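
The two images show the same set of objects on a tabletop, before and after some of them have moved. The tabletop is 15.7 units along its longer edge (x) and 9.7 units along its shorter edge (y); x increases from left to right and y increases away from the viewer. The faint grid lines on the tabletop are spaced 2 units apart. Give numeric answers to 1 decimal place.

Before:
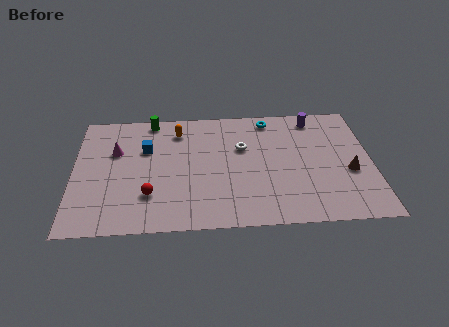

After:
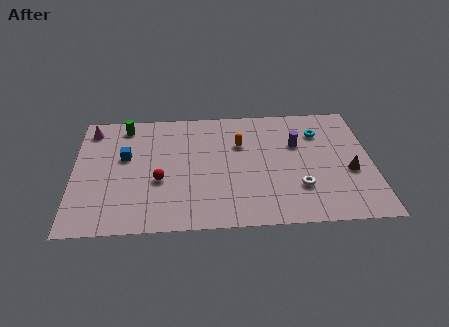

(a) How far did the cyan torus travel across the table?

2.9

The cyan torus moved from about (10.4, 8.5) to (13.0, 7.2), a distance of √(2.6² + 1.3²) ≈ 2.9.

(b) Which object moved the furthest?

the white torus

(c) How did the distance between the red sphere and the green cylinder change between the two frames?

-1.2

Before: roughly 6.1 units apart; after: 4.9. That's 1.2 units closer together.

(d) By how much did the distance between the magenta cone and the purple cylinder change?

+0.3

They were about 10.8 units apart before and 11.1 after — 0.3 units further apart.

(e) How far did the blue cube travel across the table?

1.3

The blue cube was near (3.8, 6.4) before and (2.7, 5.8) after, so it travelled √(1.1² + 0.6²) ≈ 1.3 units.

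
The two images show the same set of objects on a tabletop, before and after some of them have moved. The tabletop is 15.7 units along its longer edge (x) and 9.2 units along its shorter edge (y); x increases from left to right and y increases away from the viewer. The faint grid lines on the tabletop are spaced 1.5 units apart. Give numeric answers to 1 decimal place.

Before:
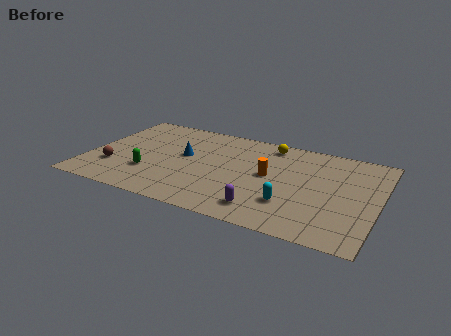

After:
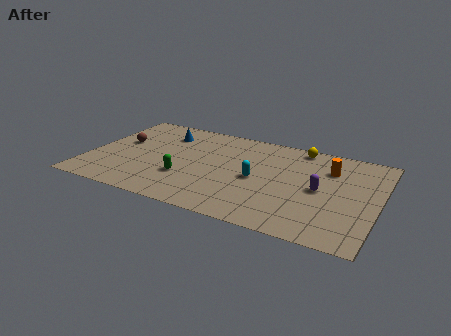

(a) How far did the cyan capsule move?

2.6

The cyan capsule moved from about (11.2, 2.6) to (9.2, 4.3), a distance of √(2.0² + 1.7²) ≈ 2.6.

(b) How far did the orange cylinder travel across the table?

3.6

The orange cylinder was near (9.8, 4.9) before and (12.9, 6.7) after, so it travelled √(3.1² + 1.8²) ≈ 3.6 units.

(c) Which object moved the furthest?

the purple capsule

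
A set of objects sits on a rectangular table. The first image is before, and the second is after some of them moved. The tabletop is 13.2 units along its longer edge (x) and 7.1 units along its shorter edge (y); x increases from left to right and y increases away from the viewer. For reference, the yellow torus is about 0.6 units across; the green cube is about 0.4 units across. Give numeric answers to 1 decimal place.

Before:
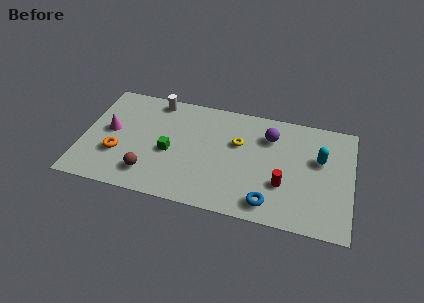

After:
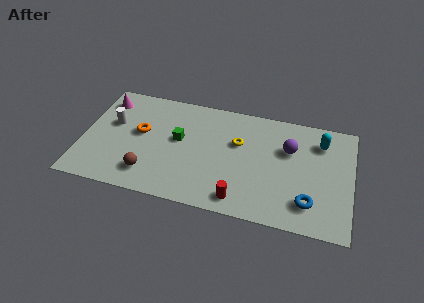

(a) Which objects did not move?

the yellow torus and the brown sphere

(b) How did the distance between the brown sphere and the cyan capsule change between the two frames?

+0.4

They were about 8.7 units apart before and 9.1 after — 0.4 units further apart.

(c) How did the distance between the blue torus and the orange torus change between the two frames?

+1.1

The distance was about 7.6 in the first image and 8.7 in the second, so they moved 1.1 units further apart.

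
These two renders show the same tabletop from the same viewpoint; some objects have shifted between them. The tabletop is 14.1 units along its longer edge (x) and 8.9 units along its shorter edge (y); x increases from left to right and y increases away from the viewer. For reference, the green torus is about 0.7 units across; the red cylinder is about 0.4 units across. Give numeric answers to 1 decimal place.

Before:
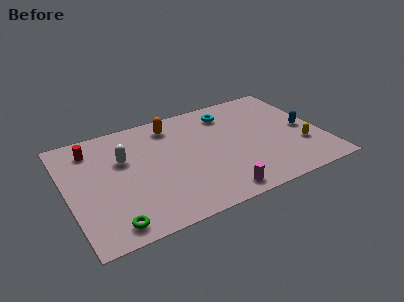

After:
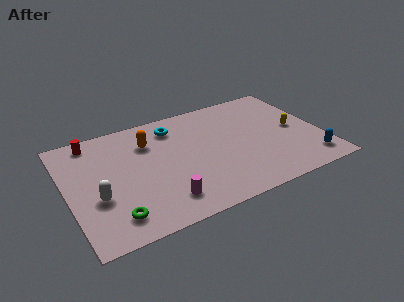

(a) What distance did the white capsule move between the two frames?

2.9

The white capsule moved from about (3.2, 5.7) to (1.5, 3.3), a distance of √(1.7² + 2.4²) ≈ 2.9.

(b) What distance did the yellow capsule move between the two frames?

1.6

The yellow capsule was near (12.8, 2.8) before and (12.7, 4.4) after, so it travelled √(0.1² + 1.6²) ≈ 1.6 units.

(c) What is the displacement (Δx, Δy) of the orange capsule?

(-1.4, -0.9)

From the two frames, the orange capsule sits at roughly (6.1, 7.4) before and (4.7, 6.5) after.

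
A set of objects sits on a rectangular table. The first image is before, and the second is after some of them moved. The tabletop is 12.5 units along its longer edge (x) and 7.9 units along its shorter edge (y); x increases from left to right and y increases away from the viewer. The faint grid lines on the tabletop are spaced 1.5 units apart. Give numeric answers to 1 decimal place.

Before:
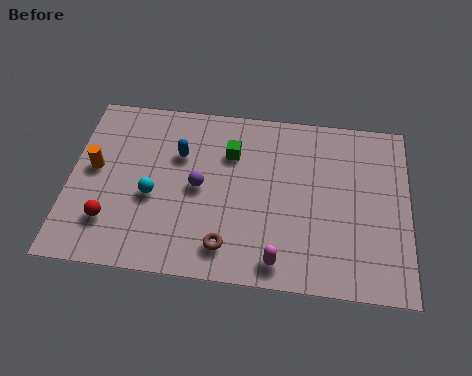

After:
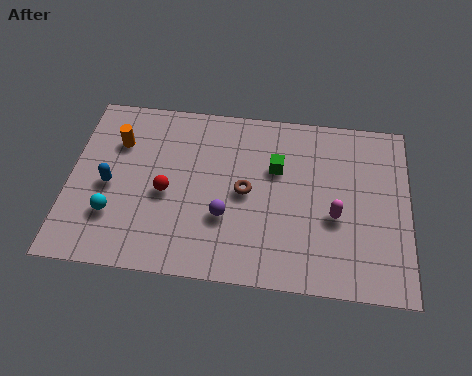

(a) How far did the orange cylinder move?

1.5

The orange cylinder moved from about (0.9, 4.3) to (1.7, 5.6), a distance of √(0.8² + 1.3²) ≈ 1.5.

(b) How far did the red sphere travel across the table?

2.5

The red sphere was near (1.6, 2.0) before and (3.6, 3.5) after, so it travelled √(2.0² + 1.5²) ≈ 2.5 units.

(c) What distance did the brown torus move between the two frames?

2.6

The brown torus moved from about (5.9, 1.4) to (6.5, 3.9), a distance of √(0.6² + 2.5²) ≈ 2.6.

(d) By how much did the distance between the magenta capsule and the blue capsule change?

+2.6

Before: roughly 5.7 units apart; after: 8.3. That's 2.6 units further apart.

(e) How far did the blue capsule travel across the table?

3.0

The blue capsule moved from about (4.0, 5.3) to (1.5, 3.6), a distance of √(2.5² + 1.7²) ≈ 3.0.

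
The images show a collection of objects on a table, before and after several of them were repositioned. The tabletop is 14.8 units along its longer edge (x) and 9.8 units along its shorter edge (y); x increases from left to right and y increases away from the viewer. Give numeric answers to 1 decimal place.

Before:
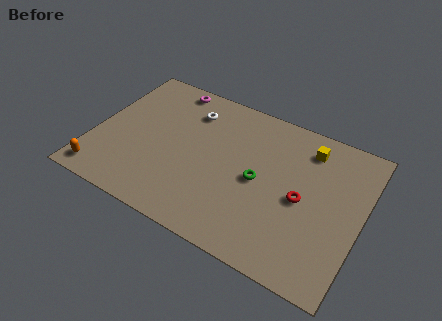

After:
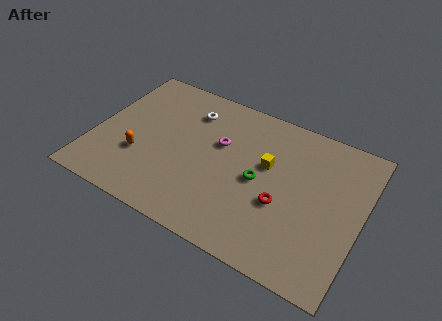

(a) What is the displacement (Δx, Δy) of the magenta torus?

(3.3, -2.7)

The magenta torus was at about (3.5, 8.8) and moved to about (6.8, 6.1).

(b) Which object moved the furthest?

the magenta torus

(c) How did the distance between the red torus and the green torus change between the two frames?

-0.7

They were about 2.4 units apart before and 1.7 after — 0.7 units closer together.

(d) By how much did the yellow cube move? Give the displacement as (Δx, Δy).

(-2.0, -2.1)

The yellow cube was at about (11.5, 8.0) and moved to about (9.5, 5.9).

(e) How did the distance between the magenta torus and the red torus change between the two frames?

-4.7

They were about 9.1 units apart before and 4.4 after — 4.7 units closer together.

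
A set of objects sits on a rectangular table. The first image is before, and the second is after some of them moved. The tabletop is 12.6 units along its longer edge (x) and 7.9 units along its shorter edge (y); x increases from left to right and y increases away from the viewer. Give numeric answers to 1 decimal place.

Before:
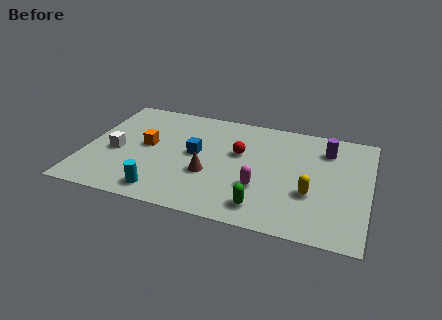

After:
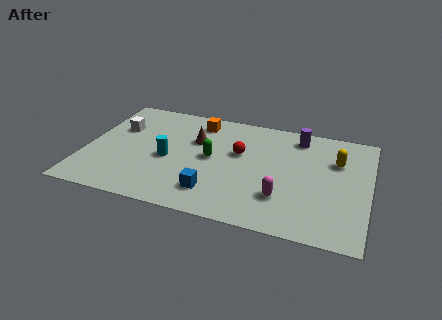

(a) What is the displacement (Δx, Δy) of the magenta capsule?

(1.0, -0.4)

The magenta capsule started near (7.9, 2.6) and ended near (8.9, 2.2).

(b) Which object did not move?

the red sphere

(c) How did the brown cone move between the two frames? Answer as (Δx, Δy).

(-0.8, 2.3)

The brown cone was at about (5.6, 2.9) and moved to about (4.8, 5.2).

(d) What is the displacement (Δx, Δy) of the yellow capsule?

(1.0, 2.6)

The yellow capsule was at about (10.1, 2.8) and moved to about (11.1, 5.4).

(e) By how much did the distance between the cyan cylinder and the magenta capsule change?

+0.9

They were about 4.5 units apart before and 5.4 after — 0.9 units further apart.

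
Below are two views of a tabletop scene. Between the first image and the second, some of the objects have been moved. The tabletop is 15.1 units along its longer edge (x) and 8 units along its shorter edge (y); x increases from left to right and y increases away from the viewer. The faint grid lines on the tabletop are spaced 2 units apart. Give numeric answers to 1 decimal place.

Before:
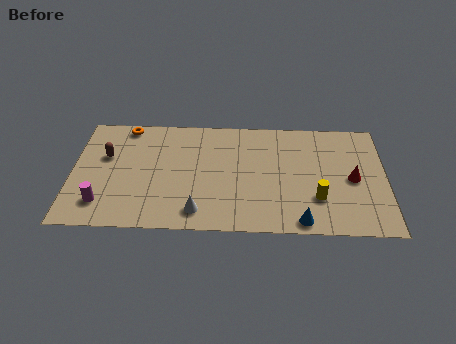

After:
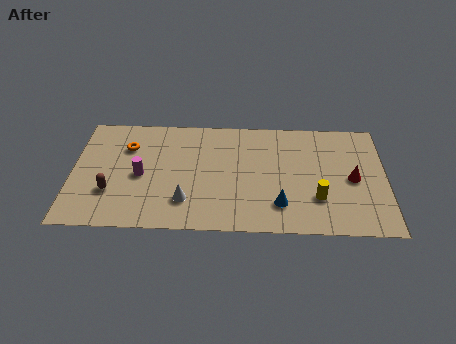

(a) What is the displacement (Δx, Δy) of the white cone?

(-0.6, 0.7)

The white cone was at about (6.1, 1.3) and moved to about (5.5, 2.0).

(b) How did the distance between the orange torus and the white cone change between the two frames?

-2.2

The distance was about 6.9 in the first image and 4.7 in the second, so they moved 2.2 units closer together.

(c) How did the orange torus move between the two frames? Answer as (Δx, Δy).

(0.1, -1.5)

From the two frames, the orange torus sits at roughly (2.5, 7.2) before and (2.6, 5.7) after.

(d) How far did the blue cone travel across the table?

1.5

From (11.0, 0.8) to (10.0, 1.9), the blue cone covered √(1.0² + 1.1²) ≈ 1.5 units.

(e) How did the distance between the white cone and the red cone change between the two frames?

+0.4

Before: roughly 7.8 units apart; after: 8.2. That's 0.4 units further apart.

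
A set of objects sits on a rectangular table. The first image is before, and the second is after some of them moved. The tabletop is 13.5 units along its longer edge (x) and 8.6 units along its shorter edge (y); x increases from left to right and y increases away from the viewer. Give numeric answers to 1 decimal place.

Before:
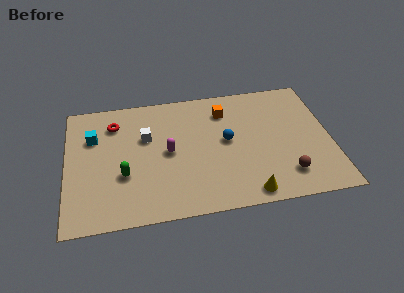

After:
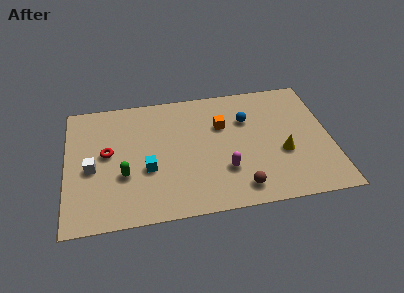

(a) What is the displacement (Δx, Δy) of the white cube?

(-2.8, -1.7)

From the two frames, the white cube sits at roughly (4.1, 5.5) before and (1.3, 3.8) after.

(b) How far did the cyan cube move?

3.7

The cyan cube was near (1.4, 5.9) before and (4.1, 3.3) after, so it travelled √(2.7² + 2.6²) ≈ 3.7 units.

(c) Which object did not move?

the green capsule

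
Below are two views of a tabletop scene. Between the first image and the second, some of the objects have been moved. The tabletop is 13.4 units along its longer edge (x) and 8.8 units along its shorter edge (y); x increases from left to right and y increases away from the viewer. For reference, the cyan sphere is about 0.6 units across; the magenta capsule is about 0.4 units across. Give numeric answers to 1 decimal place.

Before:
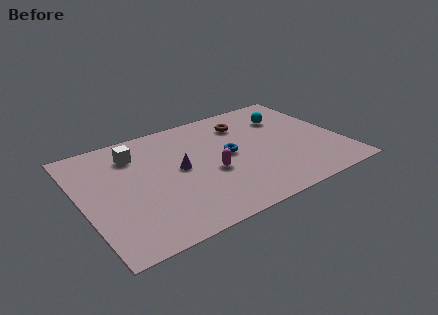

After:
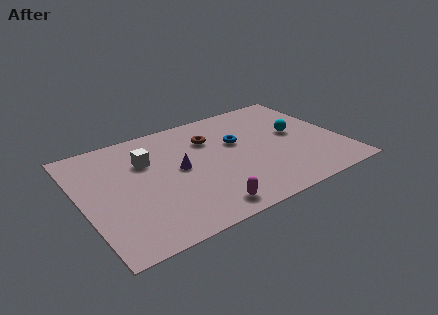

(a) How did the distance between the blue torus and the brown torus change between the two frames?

-0.9

Before: roughly 2.5 units apart; after: 1.6. That's 0.9 units closer together.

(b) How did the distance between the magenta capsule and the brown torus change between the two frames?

+1.4

Before: roughly 3.9 units apart; after: 5.3. That's 1.4 units further apart.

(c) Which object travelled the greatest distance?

the magenta capsule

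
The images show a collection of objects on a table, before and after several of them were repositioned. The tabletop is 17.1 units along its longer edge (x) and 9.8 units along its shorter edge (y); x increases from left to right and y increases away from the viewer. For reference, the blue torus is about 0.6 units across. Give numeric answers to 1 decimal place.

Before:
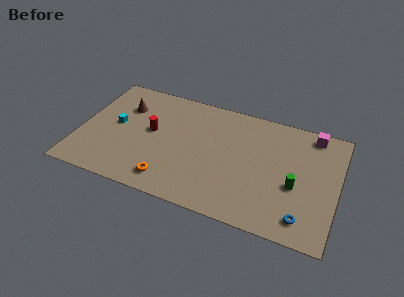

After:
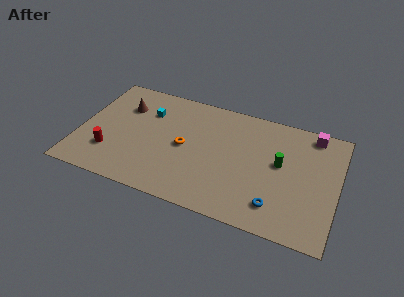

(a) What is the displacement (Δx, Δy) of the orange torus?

(0.7, 3.2)

The orange torus started near (6.3, 1.6) and ended near (7.0, 4.8).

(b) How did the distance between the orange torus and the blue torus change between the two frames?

-1.9

They were about 8.8 units apart before and 6.9 after — 1.9 units closer together.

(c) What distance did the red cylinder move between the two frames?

3.7

The red cylinder moved from about (4.7, 5.4) to (2.2, 2.7), a distance of √(2.5² + 2.7²) ≈ 3.7.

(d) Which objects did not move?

the magenta cube and the brown cone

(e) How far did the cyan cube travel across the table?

2.7

From (2.3, 5.2) to (4.3, 7.0), the cyan cube covered √(2.0² + 1.8²) ≈ 2.7 units.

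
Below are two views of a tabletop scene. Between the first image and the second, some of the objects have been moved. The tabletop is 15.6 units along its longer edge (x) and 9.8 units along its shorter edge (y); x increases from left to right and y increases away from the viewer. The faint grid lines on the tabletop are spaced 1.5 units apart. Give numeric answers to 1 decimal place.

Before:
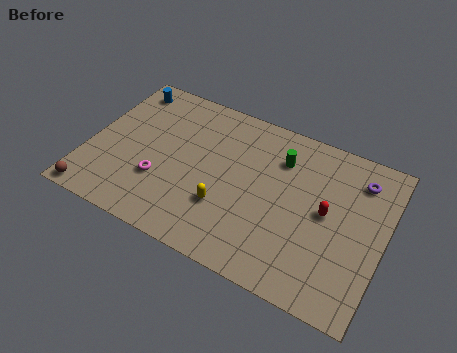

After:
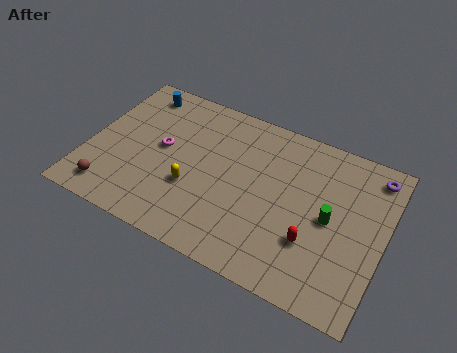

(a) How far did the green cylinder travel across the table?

3.8

The green cylinder moved from about (9.9, 7.3) to (12.8, 4.8), a distance of √(2.9² + 2.5²) ≈ 3.8.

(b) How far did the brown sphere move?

1.1

From (0.8, 0.8) to (1.6, 1.5), the brown sphere covered √(0.8² + 0.7²) ≈ 1.1 units.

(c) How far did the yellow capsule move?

1.8

The yellow capsule moved from about (7.5, 3.1) to (5.7, 3.5), a distance of √(1.8² + 0.4²) ≈ 1.8.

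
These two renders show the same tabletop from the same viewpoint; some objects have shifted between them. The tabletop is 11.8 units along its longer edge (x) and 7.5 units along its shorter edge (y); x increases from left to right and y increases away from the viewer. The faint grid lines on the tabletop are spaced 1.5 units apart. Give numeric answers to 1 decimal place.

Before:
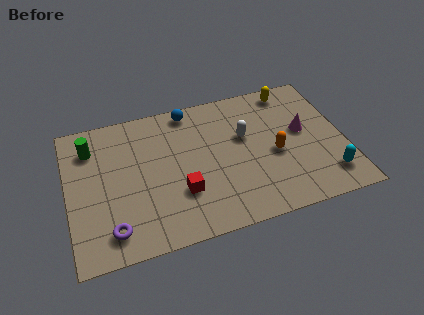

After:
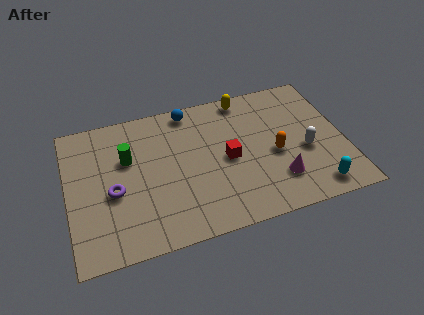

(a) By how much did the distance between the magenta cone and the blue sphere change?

+0.6

The distance was about 5.3 in the first image and 5.9 in the second, so they moved 0.6 units further apart.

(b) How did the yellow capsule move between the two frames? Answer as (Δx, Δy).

(-2.0, 0.1)

The yellow capsule was at about (9.8, 6.6) and moved to about (7.8, 6.7).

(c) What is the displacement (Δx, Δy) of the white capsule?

(2.5, -1.5)

The white capsule was at about (7.6, 4.6) and moved to about (10.1, 3.1).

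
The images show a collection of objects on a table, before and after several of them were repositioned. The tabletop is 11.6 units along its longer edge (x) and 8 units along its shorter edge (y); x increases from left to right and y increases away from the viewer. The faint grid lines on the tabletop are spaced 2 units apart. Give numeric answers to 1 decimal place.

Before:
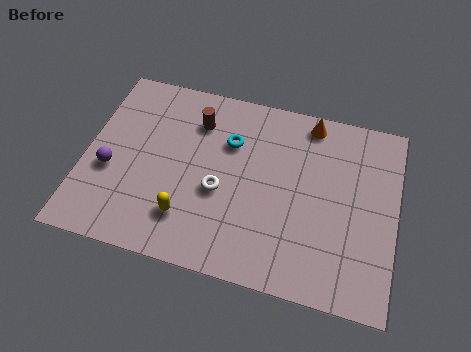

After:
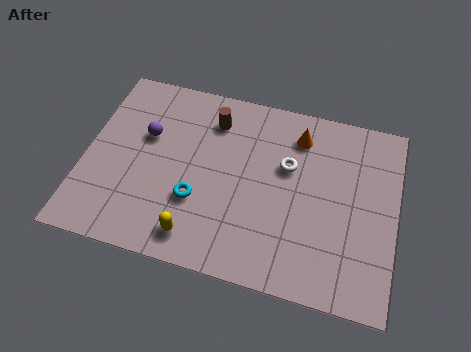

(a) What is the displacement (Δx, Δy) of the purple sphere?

(1.2, 1.8)

From the two frames, the purple sphere sits at roughly (1.0, 3.2) before and (2.2, 5.0) after.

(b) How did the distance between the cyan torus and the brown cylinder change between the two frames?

+2.2

They were about 1.4 units apart before and 3.6 after — 2.2 units further apart.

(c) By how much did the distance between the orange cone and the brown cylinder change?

-1.1

The distance was about 4.3 in the first image and 3.2 in the second, so they moved 1.1 units closer together.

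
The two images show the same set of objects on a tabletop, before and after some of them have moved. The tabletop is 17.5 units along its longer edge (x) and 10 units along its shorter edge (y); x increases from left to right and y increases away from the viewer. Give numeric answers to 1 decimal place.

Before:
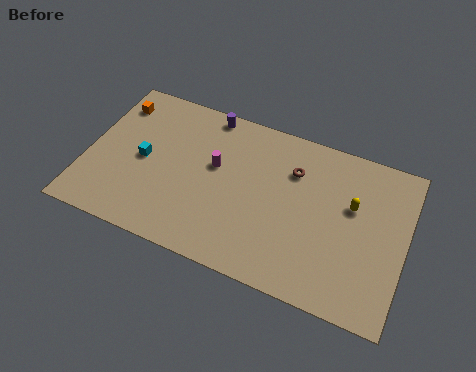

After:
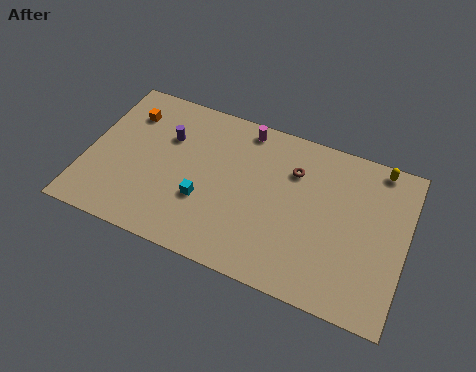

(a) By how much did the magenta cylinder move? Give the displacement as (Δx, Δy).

(1.3, 3.0)

From the two frames, the magenta cylinder sits at roughly (7.0, 5.9) before and (8.3, 8.9) after.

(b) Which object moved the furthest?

the cyan cube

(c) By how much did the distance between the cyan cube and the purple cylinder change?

-1.1

They were about 5.2 units apart before and 4.1 after — 1.1 units closer together.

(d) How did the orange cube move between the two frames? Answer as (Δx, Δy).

(0.8, -0.4)

The orange cube was at about (1.1, 8.0) and moved to about (1.9, 7.6).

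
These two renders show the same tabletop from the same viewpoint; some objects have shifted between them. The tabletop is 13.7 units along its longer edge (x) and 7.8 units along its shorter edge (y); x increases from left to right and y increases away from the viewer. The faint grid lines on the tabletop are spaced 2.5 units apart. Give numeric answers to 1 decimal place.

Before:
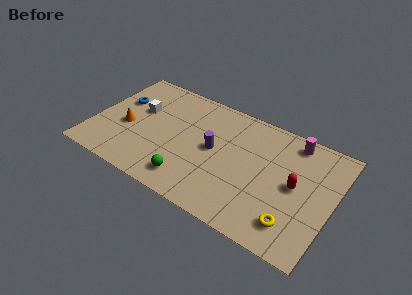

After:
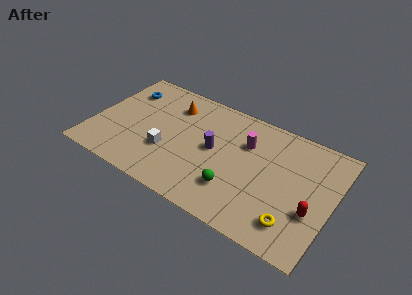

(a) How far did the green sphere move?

2.6

The green sphere moved from about (5.9, 1.4) to (8.4, 2.1), a distance of √(2.5² + 0.7²) ≈ 2.6.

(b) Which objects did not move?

the purple cylinder and the yellow torus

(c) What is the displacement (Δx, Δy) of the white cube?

(2.0, -2.1)

The white cube started near (2.4, 4.8) and ended near (4.4, 2.7).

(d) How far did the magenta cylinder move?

2.9

The magenta cylinder moved from about (11.1, 6.8) to (8.6, 5.4), a distance of √(2.5² + 1.4²) ≈ 2.9.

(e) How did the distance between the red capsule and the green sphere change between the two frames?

-1.9

They were about 6.3 units apart before and 4.4 after — 1.9 units closer together.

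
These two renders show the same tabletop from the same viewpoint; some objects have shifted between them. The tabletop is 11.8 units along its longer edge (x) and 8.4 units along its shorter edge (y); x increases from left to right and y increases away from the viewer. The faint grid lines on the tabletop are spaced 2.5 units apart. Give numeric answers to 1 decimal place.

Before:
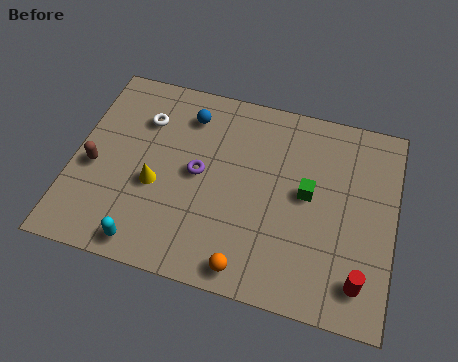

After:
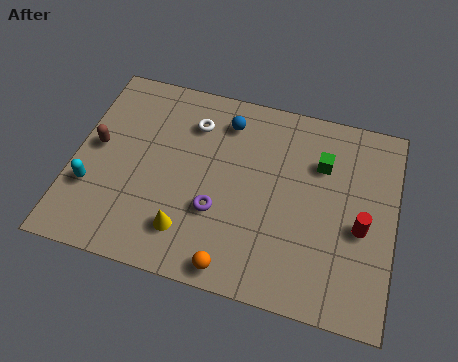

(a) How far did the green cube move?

1.5

The green cube moved from about (8.6, 4.5) to (9.0, 5.9), a distance of √(0.4² + 1.4²) ≈ 1.5.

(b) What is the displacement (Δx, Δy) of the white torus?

(1.8, 0.3)

The white torus was at about (2.4, 6.1) and moved to about (4.2, 6.4).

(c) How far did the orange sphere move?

0.5

From (6.7, 0.9) to (6.2, 0.8), the orange sphere covered √(0.5² + 0.1²) ≈ 0.5 units.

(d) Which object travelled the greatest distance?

the cyan capsule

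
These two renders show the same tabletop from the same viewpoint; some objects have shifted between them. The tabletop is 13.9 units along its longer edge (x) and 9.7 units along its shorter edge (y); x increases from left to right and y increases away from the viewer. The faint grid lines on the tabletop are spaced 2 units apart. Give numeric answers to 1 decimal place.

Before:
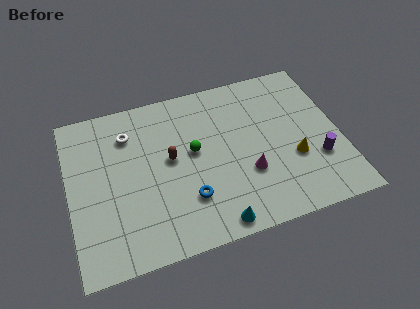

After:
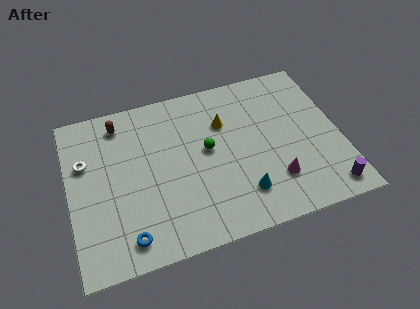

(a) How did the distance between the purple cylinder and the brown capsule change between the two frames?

+4.6

Before: roughly 7.7 units apart; after: 12.3. That's 4.6 units further apart.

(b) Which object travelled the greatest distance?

the yellow cone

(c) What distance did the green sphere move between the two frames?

0.7

The green sphere moved from about (6.4, 5.4) to (7.1, 5.3), a distance of √(0.7² + 0.1²) ≈ 0.7.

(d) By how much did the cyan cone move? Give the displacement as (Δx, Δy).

(1.5, 1.3)

The cyan cone was at about (7.1, 0.9) and moved to about (8.6, 2.2).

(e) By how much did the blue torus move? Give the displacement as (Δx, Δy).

(-3.2, -1.3)

The blue torus started near (5.9, 2.7) and ended near (2.7, 1.4).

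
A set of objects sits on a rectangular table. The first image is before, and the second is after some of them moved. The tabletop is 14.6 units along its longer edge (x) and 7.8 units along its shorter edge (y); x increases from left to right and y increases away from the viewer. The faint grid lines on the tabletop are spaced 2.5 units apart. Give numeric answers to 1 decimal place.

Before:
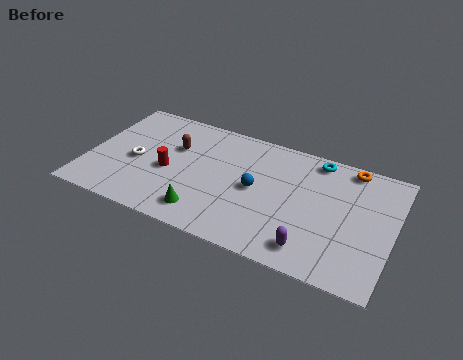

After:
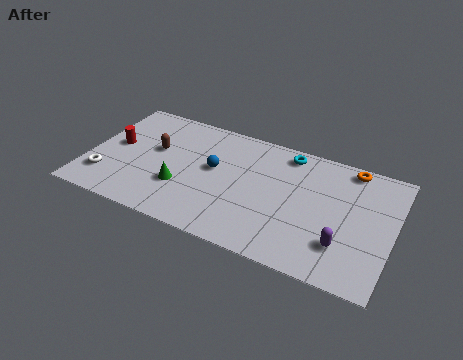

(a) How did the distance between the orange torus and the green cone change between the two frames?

+0.4

Before: roughly 8.5 units apart; after: 8.9. That's 0.4 units further apart.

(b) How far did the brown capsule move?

1.0

From (4.0, 5.1) to (3.1, 4.6), the brown capsule covered √(0.9² + 0.5²) ≈ 1.0 units.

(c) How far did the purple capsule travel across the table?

1.6

From (11.0, 1.3) to (12.4, 2.1), the purple capsule covered √(1.4² + 0.8²) ≈ 1.6 units.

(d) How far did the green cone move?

1.8

The green cone moved from about (5.9, 1.4) to (4.6, 2.6), a distance of √(1.3² + 1.2²) ≈ 1.8.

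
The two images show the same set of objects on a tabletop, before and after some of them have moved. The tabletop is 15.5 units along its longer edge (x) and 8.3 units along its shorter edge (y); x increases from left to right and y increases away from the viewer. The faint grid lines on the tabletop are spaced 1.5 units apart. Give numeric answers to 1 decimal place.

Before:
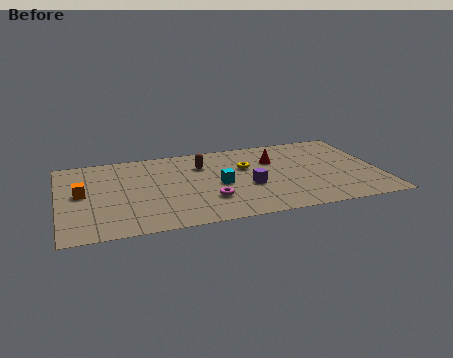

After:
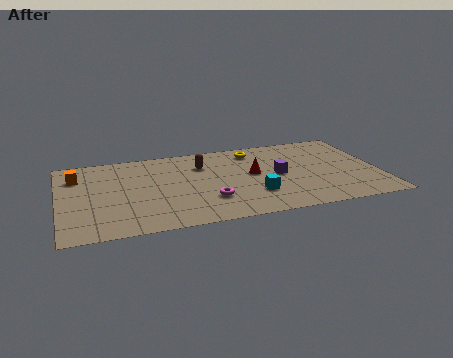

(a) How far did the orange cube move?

1.8

The orange cube was near (1.1, 4.4) before and (0.9, 6.2) after, so it travelled √(0.2² + 1.8²) ≈ 1.8 units.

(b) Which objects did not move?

the magenta torus and the brown capsule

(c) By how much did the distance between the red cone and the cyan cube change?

-1.3

They were about 3.4 units apart before and 2.1 after — 1.3 units closer together.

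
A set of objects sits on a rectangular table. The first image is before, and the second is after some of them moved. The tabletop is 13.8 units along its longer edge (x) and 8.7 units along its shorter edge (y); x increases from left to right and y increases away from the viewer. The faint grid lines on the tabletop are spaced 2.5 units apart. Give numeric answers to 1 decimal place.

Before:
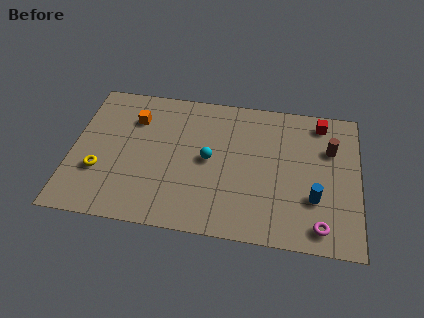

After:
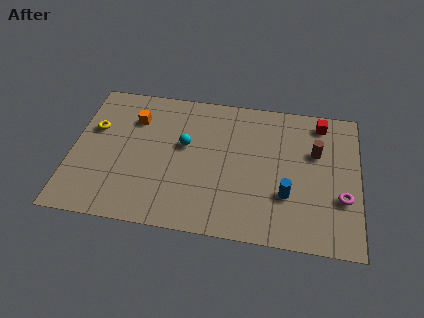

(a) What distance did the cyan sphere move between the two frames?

1.4

The cyan sphere moved from about (6.6, 4.4) to (5.4, 5.1), a distance of √(1.2² + 0.7²) ≈ 1.4.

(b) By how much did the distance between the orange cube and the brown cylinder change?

-0.7

The distance was about 9.5 in the first image and 8.8 in the second, so they moved 0.7 units closer together.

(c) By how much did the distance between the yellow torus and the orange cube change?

-1.7

The distance was about 3.8 in the first image and 2.1 in the second, so they moved 1.7 units closer together.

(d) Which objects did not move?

the red cube and the orange cube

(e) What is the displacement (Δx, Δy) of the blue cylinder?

(-1.3, 0.0)

The blue cylinder was at about (11.7, 2.8) and moved to about (10.4, 2.8).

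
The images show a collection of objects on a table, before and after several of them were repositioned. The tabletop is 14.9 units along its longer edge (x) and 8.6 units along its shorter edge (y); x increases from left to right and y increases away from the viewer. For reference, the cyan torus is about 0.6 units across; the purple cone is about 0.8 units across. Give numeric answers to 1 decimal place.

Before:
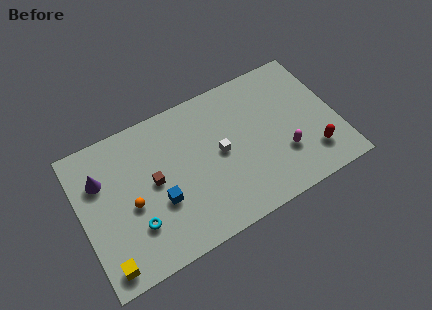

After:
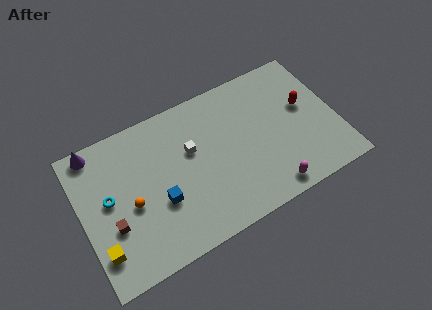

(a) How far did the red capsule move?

3.0

From (13.2, 2.0) to (13.2, 5.0), the red capsule covered √(0.0² + 3.0²) ≈ 3.0 units.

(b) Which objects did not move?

the orange sphere and the blue cube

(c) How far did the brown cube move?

3.0

The brown cube moved from about (4.2, 4.5) to (1.6, 3.1), a distance of √(2.6² + 1.4²) ≈ 3.0.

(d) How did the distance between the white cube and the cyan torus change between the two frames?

-0.6

They were about 5.5 units apart before and 4.9 after — 0.6 units closer together.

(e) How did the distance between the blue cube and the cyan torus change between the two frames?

+1.5

Before: roughly 1.7 units apart; after: 3.2. That's 1.5 units further apart.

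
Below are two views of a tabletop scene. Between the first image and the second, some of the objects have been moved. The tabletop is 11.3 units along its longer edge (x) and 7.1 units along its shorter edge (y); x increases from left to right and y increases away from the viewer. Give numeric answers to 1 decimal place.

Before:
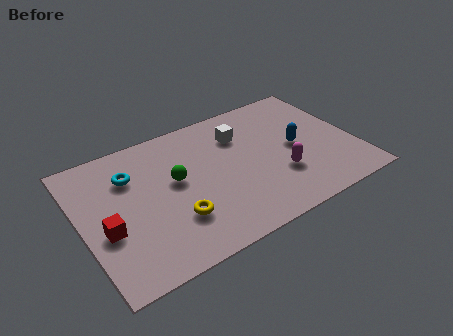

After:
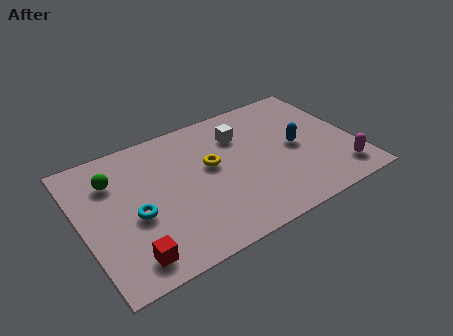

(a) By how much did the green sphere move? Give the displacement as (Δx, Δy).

(-2.4, 1.2)

The green sphere was at about (3.9, 4.0) and moved to about (1.5, 5.2).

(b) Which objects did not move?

the white cube and the blue capsule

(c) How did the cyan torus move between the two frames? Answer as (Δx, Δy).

(-0.1, -2.1)

The cyan torus was at about (2.2, 5.1) and moved to about (2.1, 3.0).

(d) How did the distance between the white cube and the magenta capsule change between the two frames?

+2.2

They were about 3.1 units apart before and 5.3 after — 2.2 units further apart.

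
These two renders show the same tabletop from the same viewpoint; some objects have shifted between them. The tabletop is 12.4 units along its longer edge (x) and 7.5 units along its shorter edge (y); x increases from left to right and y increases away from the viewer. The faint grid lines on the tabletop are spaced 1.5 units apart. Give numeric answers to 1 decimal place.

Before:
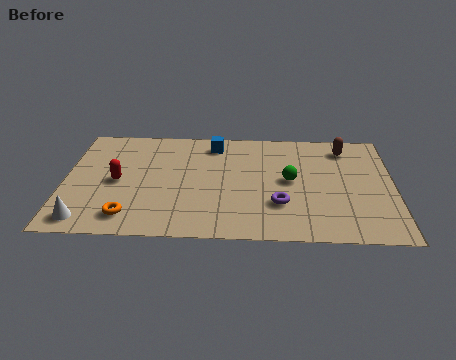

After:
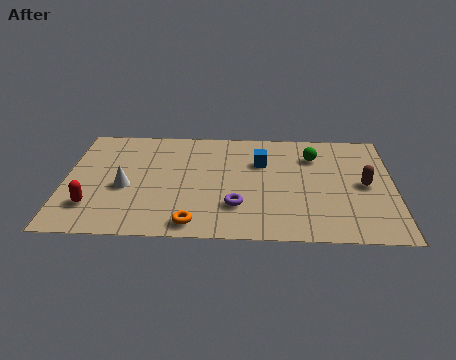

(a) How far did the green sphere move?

1.9

The green sphere moved from about (8.5, 3.9) to (9.4, 5.6), a distance of √(0.9² + 1.7²) ≈ 1.9.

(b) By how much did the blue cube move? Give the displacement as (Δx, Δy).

(1.8, -1.2)

The blue cube started near (5.6, 6.3) and ended near (7.4, 5.1).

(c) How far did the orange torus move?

2.4

The orange torus moved from about (2.5, 1.3) to (4.9, 0.9), a distance of √(2.4² + 0.4²) ≈ 2.4.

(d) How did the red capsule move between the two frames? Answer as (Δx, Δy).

(-0.9, -1.7)

The red capsule was at about (2.0, 3.6) and moved to about (1.1, 1.9).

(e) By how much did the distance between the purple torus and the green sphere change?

+2.9

Before: roughly 1.6 units apart; after: 4.5. That's 2.9 units further apart.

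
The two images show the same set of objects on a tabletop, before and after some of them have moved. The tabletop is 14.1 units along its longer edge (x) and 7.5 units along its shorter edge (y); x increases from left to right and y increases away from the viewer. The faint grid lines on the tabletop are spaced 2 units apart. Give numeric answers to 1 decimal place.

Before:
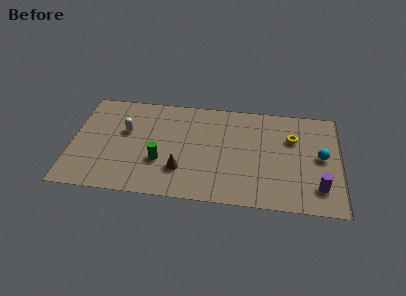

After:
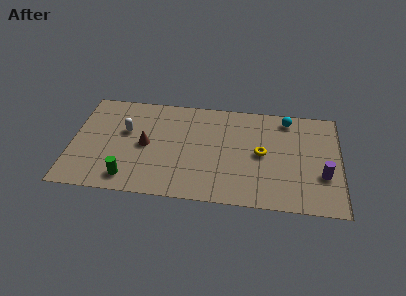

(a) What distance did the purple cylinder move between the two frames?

0.9

From (13.0, 1.7) to (13.2, 2.6), the purple cylinder covered √(0.2² + 0.9²) ≈ 0.9 units.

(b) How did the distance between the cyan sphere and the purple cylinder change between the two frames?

+2.1

The distance was about 2.2 in the first image and 4.3 in the second, so they moved 2.1 units further apart.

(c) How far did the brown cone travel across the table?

2.5

From (5.8, 2.1) to (3.9, 3.7), the brown cone covered √(1.9² + 1.6²) ≈ 2.5 units.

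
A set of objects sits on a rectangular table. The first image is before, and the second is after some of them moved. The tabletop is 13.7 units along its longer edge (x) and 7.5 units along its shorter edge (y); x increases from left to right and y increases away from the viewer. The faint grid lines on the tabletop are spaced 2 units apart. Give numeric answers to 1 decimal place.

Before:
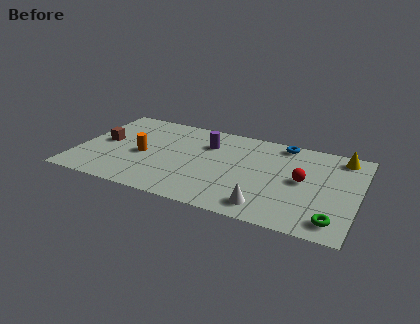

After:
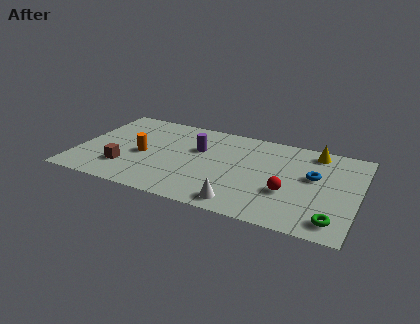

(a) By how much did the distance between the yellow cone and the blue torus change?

-0.8

They were about 2.9 units apart before and 2.1 after — 0.8 units closer together.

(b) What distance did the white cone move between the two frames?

1.2

The white cone was near (9.5, 1.2) before and (8.3, 1.0) after, so it travelled √(1.2² + 0.2²) ≈ 1.2 units.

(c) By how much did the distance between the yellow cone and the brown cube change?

-1.8

The distance was about 11.8 in the first image and 10.0 in the second, so they moved 1.8 units closer together.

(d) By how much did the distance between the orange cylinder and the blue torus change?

+1.0

The distance was about 7.4 in the first image and 8.4 in the second, so they moved 1.0 units further apart.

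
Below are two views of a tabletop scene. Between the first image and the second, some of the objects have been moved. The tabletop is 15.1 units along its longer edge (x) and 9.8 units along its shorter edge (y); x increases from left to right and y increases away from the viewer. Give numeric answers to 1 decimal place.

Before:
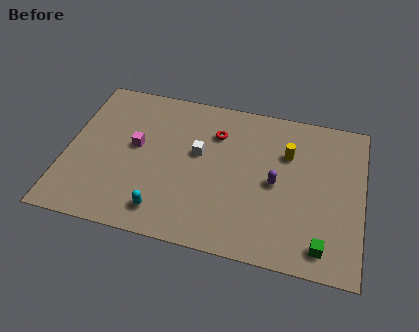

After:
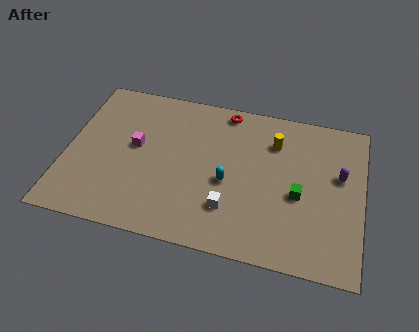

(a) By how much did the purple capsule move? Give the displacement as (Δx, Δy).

(3.2, 1.2)

The purple capsule started near (10.7, 4.7) and ended near (13.9, 5.9).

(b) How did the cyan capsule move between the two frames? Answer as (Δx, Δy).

(3.1, 2.6)

The cyan capsule started near (5.2, 1.6) and ended near (8.3, 4.2).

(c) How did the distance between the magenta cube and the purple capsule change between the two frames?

+3.2

The distance was about 7.2 in the first image and 10.4 in the second, so they moved 3.2 units further apart.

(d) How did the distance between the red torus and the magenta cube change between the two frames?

+1.2

The distance was about 4.4 in the first image and 5.6 in the second, so they moved 1.2 units further apart.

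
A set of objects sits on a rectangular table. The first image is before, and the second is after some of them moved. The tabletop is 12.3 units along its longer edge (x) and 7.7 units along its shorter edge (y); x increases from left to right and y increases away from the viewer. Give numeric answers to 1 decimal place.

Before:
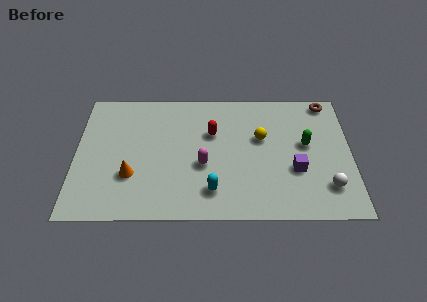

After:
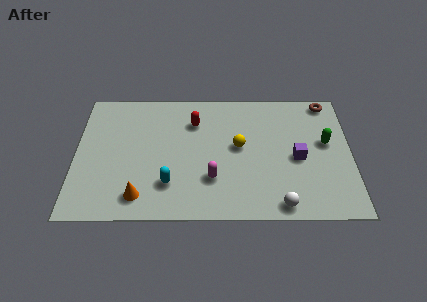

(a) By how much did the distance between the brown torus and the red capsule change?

+0.6

They were about 5.5 units apart before and 6.1 after — 0.6 units further apart.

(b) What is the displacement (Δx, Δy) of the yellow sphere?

(-1.0, -0.5)

From the two frames, the yellow sphere sits at roughly (8.3, 4.7) before and (7.3, 4.2) after.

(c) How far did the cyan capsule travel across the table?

1.9

The cyan capsule moved from about (6.1, 1.6) to (4.2, 2.0), a distance of √(1.9² + 0.4²) ≈ 1.9.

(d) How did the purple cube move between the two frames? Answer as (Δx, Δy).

(0.1, 0.7)

The purple cube was at about (9.8, 2.8) and moved to about (9.9, 3.5).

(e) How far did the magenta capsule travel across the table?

0.9

The magenta capsule was near (5.7, 3.1) before and (6.1, 2.3) after, so it travelled √(0.4² + 0.8²) ≈ 0.9 units.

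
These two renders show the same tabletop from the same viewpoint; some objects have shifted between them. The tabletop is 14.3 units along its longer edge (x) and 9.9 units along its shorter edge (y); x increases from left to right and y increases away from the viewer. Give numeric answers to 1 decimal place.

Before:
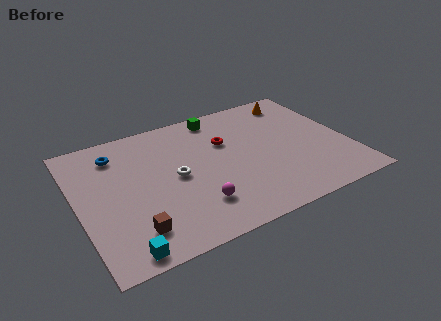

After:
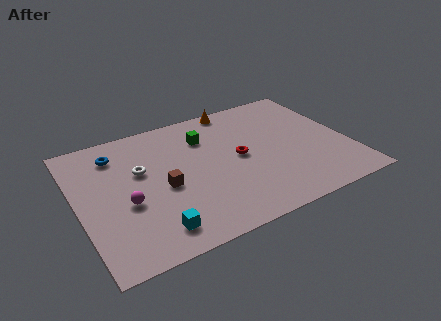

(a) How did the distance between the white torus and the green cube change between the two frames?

-0.9

The distance was about 4.7 in the first image and 3.8 in the second, so they moved 0.9 units closer together.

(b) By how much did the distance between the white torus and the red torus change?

+1.9

The distance was about 3.3 in the first image and 5.2 in the second, so they moved 1.9 units further apart.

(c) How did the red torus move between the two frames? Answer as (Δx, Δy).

(0.5, -1.5)

The red torus was at about (8.0, 6.5) and moved to about (8.5, 5.0).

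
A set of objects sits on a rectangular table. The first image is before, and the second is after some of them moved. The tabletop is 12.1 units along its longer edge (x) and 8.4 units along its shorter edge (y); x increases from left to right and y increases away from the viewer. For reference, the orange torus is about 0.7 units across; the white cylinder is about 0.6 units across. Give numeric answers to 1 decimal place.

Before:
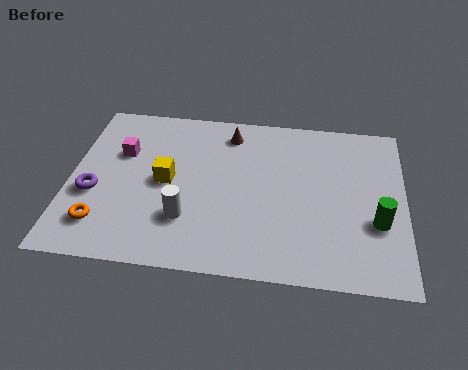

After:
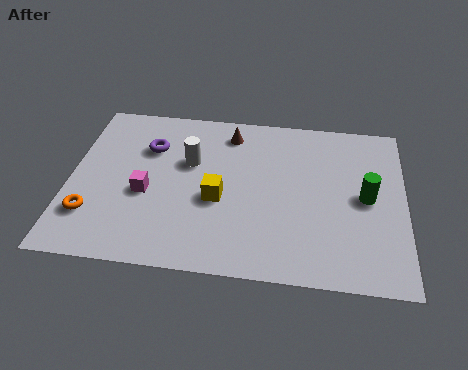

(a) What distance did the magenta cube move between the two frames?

2.2

From (1.8, 5.5) to (2.8, 3.5), the magenta cube covered √(1.0² + 2.0²) ≈ 2.2 units.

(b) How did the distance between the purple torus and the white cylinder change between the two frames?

-1.9

The distance was about 3.5 in the first image and 1.6 in the second, so they moved 1.9 units closer together.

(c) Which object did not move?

the brown cone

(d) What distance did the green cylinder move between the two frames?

1.3

From (11.1, 3.0) to (10.7, 4.2), the green cylinder covered √(0.4² + 1.2²) ≈ 1.3 units.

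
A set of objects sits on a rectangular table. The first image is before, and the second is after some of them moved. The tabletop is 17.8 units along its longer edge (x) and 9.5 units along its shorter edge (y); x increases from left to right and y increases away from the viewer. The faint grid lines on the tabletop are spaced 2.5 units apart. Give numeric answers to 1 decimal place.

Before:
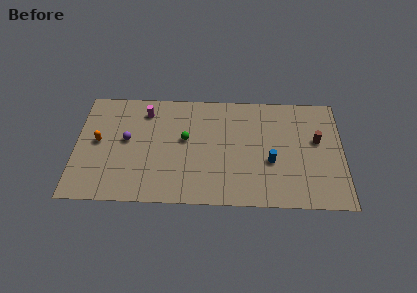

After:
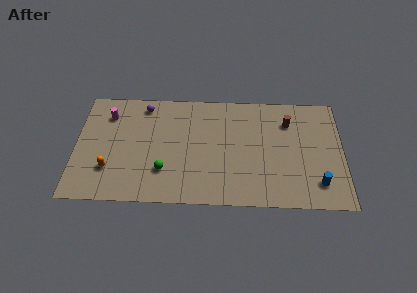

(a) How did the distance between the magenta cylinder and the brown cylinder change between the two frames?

+0.4

The distance was about 11.7 in the first image and 12.1 in the second, so they moved 0.4 units further apart.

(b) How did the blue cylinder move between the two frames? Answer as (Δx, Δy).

(3.1, -1.7)

The blue cylinder was at about (13.0, 3.7) and moved to about (16.1, 2.0).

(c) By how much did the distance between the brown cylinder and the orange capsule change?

-1.9

Before: roughly 14.6 units apart; after: 12.7. That's 1.9 units closer together.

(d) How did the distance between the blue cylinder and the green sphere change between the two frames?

+4.3

They were about 5.9 units apart before and 10.2 after — 4.3 units further apart.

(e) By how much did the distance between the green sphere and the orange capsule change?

-2.2

The distance was about 5.8 in the first image and 3.6 in the second, so they moved 2.2 units closer together.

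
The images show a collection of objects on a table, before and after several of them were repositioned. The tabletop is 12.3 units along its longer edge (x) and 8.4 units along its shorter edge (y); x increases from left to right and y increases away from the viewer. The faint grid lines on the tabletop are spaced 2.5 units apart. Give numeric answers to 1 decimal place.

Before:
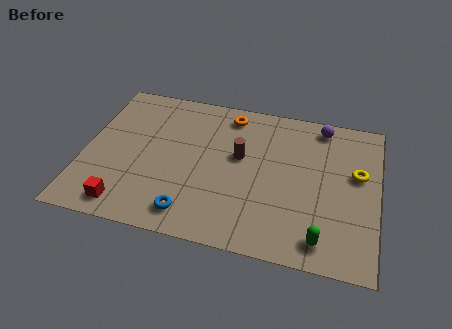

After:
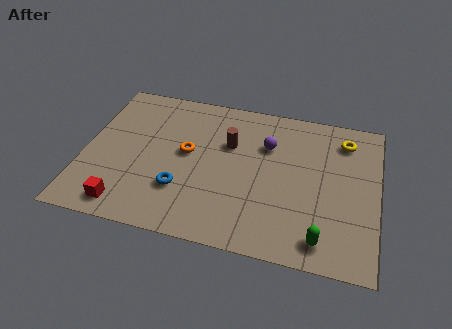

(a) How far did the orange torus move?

3.1

The orange torus moved from about (5.9, 7.2) to (4.3, 4.6), a distance of √(1.6² + 2.6²) ≈ 3.1.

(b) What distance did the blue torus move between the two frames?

1.3

From (4.7, 1.3) to (4.2, 2.5), the blue torus covered √(0.5² + 1.2²) ≈ 1.3 units.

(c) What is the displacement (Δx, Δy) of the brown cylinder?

(-0.5, 0.6)

From the two frames, the brown cylinder sits at roughly (6.5, 4.9) before and (6.0, 5.5) after.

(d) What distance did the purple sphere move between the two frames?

2.7

The purple sphere moved from about (9.8, 7.4) to (7.6, 5.8), a distance of √(2.2² + 1.6²) ≈ 2.7.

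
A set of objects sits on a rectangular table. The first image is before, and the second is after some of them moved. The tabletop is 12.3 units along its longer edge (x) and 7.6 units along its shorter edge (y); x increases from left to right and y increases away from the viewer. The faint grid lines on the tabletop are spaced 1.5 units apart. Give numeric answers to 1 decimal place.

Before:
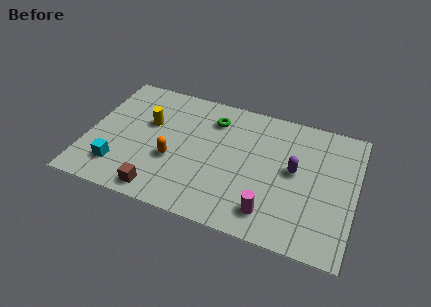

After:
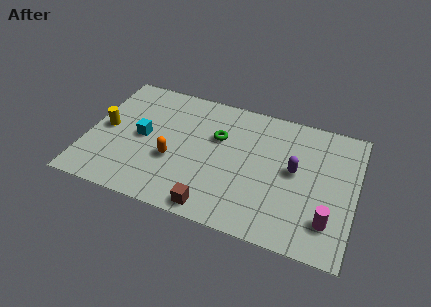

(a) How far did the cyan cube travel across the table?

2.3

The cyan cube moved from about (1.6, 1.7) to (2.5, 3.8), a distance of √(0.9² + 2.1²) ≈ 2.3.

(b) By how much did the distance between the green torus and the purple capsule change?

-0.6

Before: roughly 4.3 units apart; after: 3.7. That's 0.6 units closer together.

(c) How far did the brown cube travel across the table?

2.5

The brown cube moved from about (3.6, 0.9) to (6.1, 0.8), a distance of √(2.5² + 0.1²) ≈ 2.5.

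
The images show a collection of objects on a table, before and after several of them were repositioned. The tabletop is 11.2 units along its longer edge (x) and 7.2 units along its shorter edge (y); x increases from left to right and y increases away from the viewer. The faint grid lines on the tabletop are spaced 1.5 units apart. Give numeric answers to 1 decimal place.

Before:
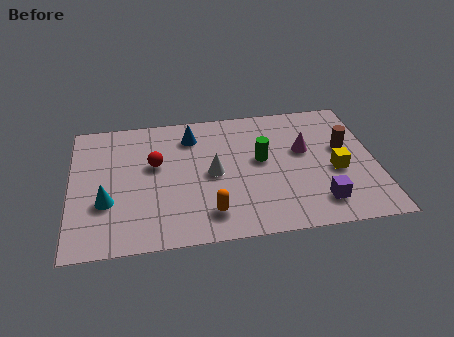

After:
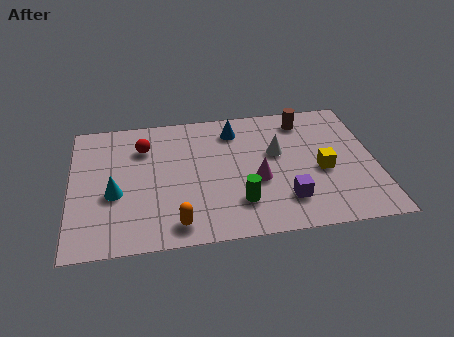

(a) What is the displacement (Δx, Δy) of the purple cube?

(-1.2, 0.3)

From the two frames, the purple cube sits at roughly (9.0, 1.4) before and (7.8, 1.7) after.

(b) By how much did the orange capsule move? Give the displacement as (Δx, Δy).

(-1.2, -0.4)

From the two frames, the orange capsule sits at roughly (5.0, 1.4) before and (3.8, 1.0) after.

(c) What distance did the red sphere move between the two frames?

1.1

The red sphere was near (3.1, 4.3) before and (2.7, 5.3) after, so it travelled √(0.4² + 1.0²) ≈ 1.1 units.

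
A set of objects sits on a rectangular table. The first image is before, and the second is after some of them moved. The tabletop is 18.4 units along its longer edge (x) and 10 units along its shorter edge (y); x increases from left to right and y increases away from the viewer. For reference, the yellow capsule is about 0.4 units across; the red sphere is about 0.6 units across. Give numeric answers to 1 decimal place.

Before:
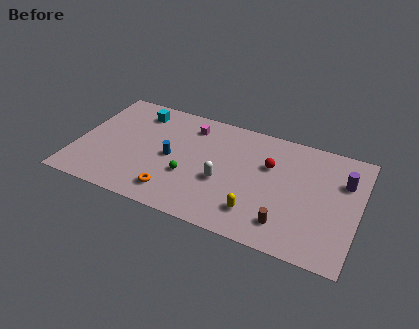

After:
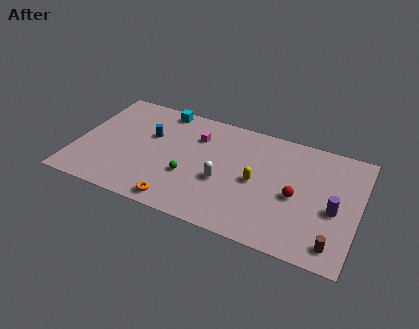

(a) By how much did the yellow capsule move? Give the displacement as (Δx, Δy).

(-0.3, 2.6)

From the two frames, the yellow capsule sits at roughly (12.1, 2.2) before and (11.8, 4.8) after.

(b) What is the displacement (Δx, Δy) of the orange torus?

(0.4, -0.7)

The orange torus started near (6.7, 1.8) and ended near (7.1, 1.1).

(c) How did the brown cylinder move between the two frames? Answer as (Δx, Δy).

(3.1, -0.5)

From the two frames, the brown cylinder sits at roughly (14.0, 2.0) before and (17.1, 1.5) after.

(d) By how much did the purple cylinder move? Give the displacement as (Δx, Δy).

(-0.4, -2.6)

The purple cylinder started near (17.3, 6.9) and ended near (16.9, 4.3).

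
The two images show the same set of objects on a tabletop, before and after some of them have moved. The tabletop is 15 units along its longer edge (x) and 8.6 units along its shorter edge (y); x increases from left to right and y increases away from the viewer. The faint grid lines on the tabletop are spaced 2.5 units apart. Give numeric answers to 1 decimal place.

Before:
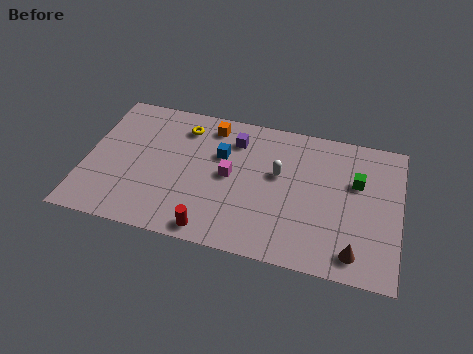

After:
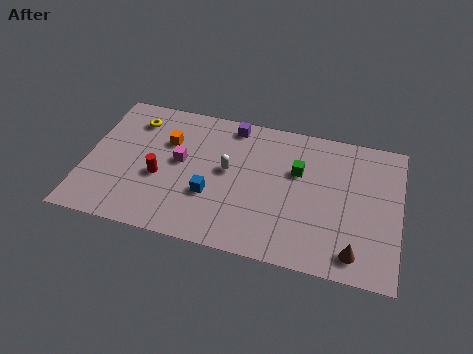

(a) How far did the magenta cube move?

2.4

From (6.9, 4.4) to (4.5, 4.7), the magenta cube covered √(2.4² + 0.3²) ≈ 2.4 units.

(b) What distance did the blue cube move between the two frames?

2.6

The blue cube moved from about (6.4, 5.6) to (6.1, 3.0), a distance of √(0.3² + 2.6²) ≈ 2.6.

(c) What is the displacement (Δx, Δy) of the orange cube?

(-2.0, -1.5)

The orange cube was at about (5.8, 7.3) and moved to about (3.8, 5.8).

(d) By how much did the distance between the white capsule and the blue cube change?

-1.0

Before: roughly 2.8 units apart; after: 1.8. That's 1.0 units closer together.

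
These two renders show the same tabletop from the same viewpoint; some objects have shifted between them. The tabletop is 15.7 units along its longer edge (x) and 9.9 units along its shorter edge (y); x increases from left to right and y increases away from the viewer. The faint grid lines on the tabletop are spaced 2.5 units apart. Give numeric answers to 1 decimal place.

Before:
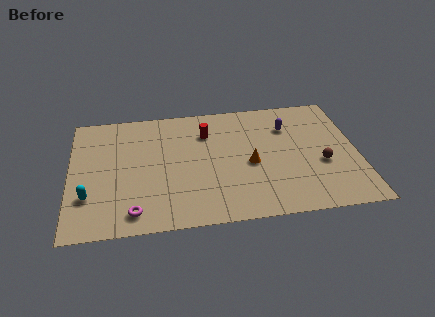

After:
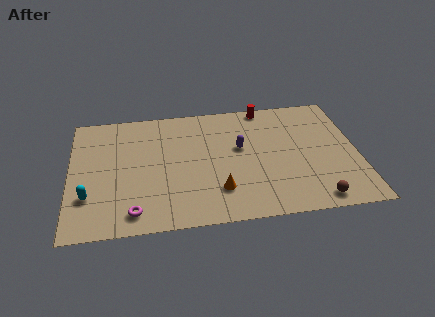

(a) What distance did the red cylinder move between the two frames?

3.8

The red cylinder was near (7.5, 7.3) before and (10.8, 9.1) after, so it travelled √(3.3² + 1.8²) ≈ 3.8 units.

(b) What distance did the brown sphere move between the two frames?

2.8

The brown sphere moved from about (13.7, 3.9) to (13.2, 1.1), a distance of √(0.5² + 2.8²) ≈ 2.8.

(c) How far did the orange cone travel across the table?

2.6

The orange cone moved from about (9.8, 4.4) to (8.0, 2.5), a distance of √(1.8² + 1.9²) ≈ 2.6.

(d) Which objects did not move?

the cyan capsule and the magenta torus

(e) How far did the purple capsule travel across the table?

3.0

From (12.0, 7.2) to (9.3, 5.8), the purple capsule covered √(2.7² + 1.4²) ≈ 3.0 units.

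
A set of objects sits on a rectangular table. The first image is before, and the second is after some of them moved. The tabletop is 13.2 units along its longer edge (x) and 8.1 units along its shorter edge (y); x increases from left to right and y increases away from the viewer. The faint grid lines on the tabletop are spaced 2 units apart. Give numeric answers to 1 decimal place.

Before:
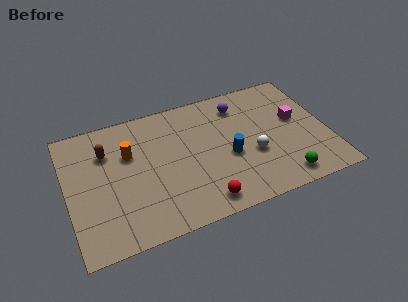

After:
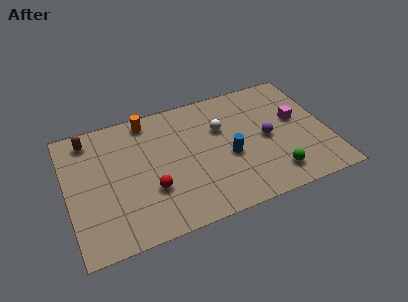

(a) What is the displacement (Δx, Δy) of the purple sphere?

(1.1, -2.6)

The purple sphere was at about (9.0, 6.5) and moved to about (10.1, 3.9).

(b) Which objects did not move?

the blue cylinder and the magenta cube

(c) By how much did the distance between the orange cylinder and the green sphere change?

-0.4

They were about 8.5 units apart before and 8.1 after — 0.4 units closer together.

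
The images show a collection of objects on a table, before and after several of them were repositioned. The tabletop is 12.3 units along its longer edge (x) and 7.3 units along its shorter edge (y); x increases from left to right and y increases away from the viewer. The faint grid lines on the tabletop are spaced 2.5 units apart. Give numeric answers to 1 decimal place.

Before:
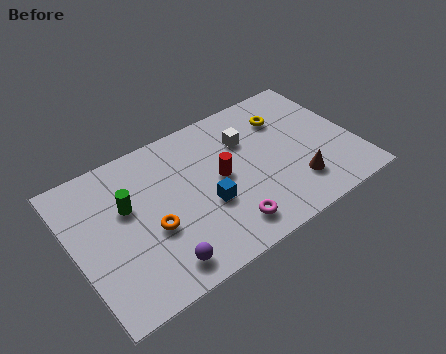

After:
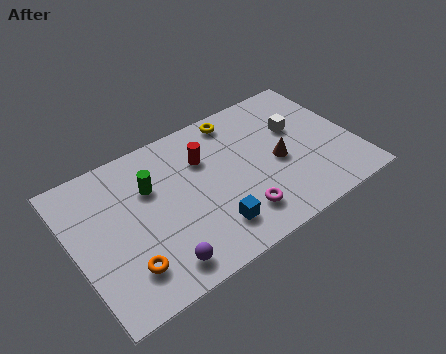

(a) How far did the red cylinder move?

1.4

The red cylinder moved from about (6.4, 3.8) to (5.9, 5.1), a distance of √(0.5² + 1.3²) ≈ 1.4.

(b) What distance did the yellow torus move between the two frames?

2.2

The yellow torus moved from about (9.6, 5.4) to (7.6, 6.4), a distance of √(2.0² + 1.0²) ≈ 2.2.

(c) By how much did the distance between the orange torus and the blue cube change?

+1.3

The distance was about 2.4 in the first image and 3.7 in the second, so they moved 1.3 units further apart.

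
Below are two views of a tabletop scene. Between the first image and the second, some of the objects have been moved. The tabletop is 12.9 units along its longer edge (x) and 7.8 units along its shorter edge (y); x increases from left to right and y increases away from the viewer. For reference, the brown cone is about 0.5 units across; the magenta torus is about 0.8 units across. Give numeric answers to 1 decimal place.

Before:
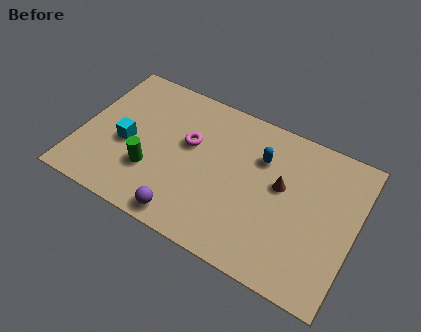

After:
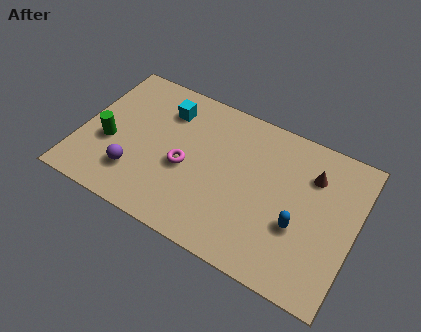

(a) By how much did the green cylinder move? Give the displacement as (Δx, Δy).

(-2.1, 0.6)

From the two frames, the green cylinder sits at roughly (3.5, 2.5) before and (1.4, 3.1) after.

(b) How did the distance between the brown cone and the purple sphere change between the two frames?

+3.3

The distance was about 5.4 in the first image and 8.7 in the second, so they moved 3.3 units further apart.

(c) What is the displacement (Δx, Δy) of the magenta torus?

(0.0, -1.3)

From the two frames, the magenta torus sits at roughly (5.0, 4.7) before and (5.0, 3.4) after.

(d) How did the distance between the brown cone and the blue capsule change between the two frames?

+1.3

Before: roughly 1.5 units apart; after: 2.8. That's 1.3 units further apart.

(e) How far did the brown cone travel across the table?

1.8

From (9.4, 4.5) to (10.7, 5.7), the brown cone covered √(1.3² + 1.2²) ≈ 1.8 units.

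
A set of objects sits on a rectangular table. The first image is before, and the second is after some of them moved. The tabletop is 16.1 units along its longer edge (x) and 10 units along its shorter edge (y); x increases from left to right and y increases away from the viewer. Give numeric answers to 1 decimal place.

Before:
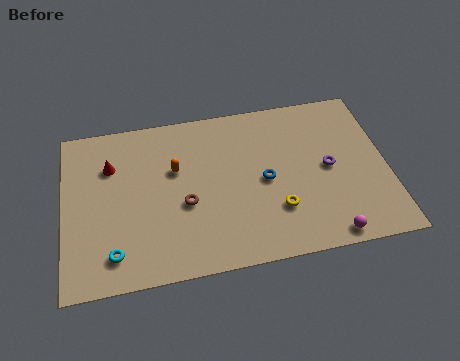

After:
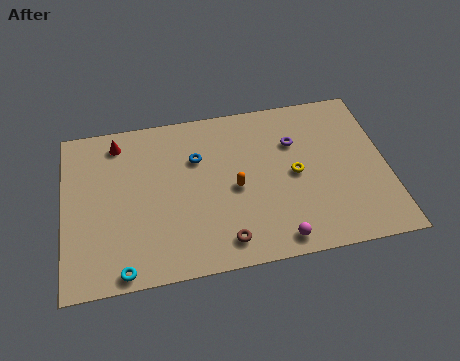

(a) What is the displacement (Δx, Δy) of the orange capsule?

(2.9, -1.7)

The orange capsule was at about (5.6, 6.3) and moved to about (8.5, 4.6).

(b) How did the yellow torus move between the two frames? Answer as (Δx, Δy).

(1.0, 2.0)

The yellow torus started near (10.5, 2.9) and ended near (11.5, 4.9).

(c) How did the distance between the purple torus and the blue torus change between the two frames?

+1.7

They were about 3.2 units apart before and 4.9 after — 1.7 units further apart.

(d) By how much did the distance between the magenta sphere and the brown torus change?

-5.0

The distance was about 7.6 in the first image and 2.6 in the second, so they moved 5.0 units closer together.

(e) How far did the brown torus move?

3.2

From (6.0, 4.1) to (7.8, 1.5), the brown torus covered √(1.8² + 2.6²) ≈ 3.2 units.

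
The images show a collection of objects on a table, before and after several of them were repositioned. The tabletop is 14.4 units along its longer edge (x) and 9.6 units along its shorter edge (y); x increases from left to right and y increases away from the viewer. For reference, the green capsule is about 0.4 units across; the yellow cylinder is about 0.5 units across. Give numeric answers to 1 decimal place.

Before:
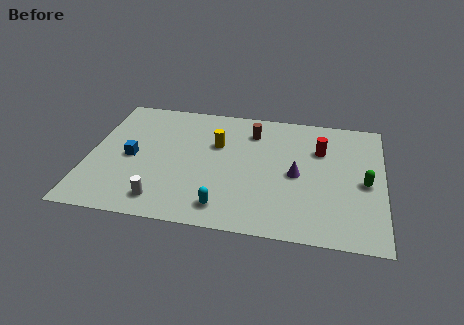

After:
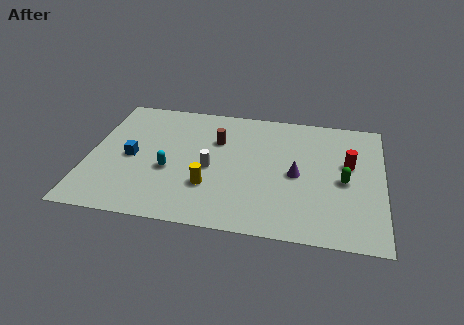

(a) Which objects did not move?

the purple cone and the blue cube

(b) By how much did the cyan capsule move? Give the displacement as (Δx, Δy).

(-2.8, 2.3)

The cyan capsule was at about (6.8, 1.5) and moved to about (4.0, 3.8).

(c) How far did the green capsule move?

1.0

From (13.5, 4.4) to (12.5, 4.4), the green capsule covered √(1.0² + 0.0²) ≈ 1.0 units.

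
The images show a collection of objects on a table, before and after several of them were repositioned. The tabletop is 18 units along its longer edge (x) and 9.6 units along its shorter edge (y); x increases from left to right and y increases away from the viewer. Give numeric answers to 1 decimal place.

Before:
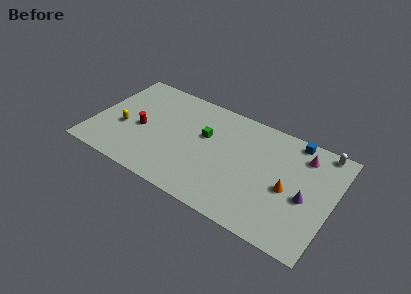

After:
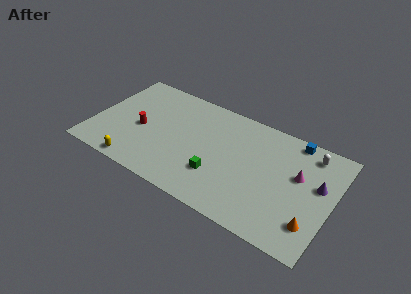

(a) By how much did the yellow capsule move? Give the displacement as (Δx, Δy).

(1.5, -2.9)

The yellow capsule started near (2.3, 3.8) and ended near (3.8, 0.9).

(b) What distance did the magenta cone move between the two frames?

1.9

The magenta cone was near (15.5, 7.7) before and (15.4, 5.8) after, so it travelled √(0.1² + 1.9²) ≈ 1.9 units.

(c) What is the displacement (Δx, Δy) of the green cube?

(1.4, -3.0)

The green cube started near (8.3, 5.9) and ended near (9.7, 2.9).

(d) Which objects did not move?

the blue cube and the red cylinder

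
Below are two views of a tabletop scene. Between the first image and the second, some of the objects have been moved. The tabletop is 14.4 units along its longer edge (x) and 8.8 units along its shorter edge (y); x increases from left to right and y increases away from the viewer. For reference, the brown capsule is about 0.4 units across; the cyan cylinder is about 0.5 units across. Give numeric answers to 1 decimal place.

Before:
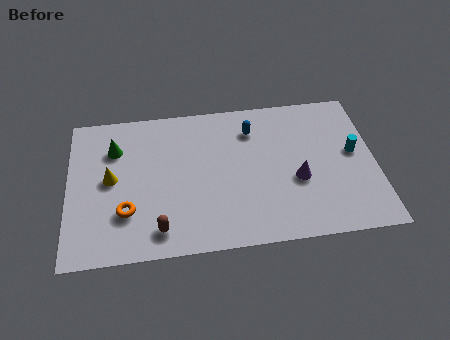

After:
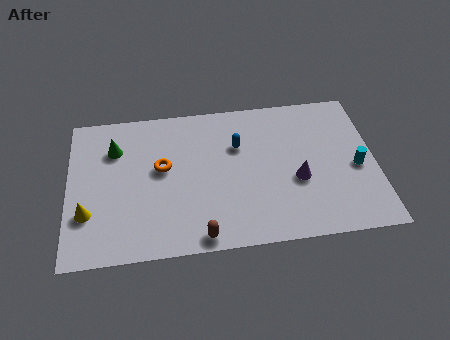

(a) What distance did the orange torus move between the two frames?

2.9

The orange torus moved from about (2.7, 2.6) to (4.4, 5.0), a distance of √(1.7² + 2.4²) ≈ 2.9.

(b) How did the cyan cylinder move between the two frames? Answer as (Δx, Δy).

(0.1, -0.9)

The cyan cylinder started near (13.4, 4.8) and ended near (13.5, 3.9).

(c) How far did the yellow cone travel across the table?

2.2

From (2.0, 4.6) to (0.9, 2.7), the yellow cone covered √(1.1² + 1.9²) ≈ 2.2 units.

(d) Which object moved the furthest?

the orange torus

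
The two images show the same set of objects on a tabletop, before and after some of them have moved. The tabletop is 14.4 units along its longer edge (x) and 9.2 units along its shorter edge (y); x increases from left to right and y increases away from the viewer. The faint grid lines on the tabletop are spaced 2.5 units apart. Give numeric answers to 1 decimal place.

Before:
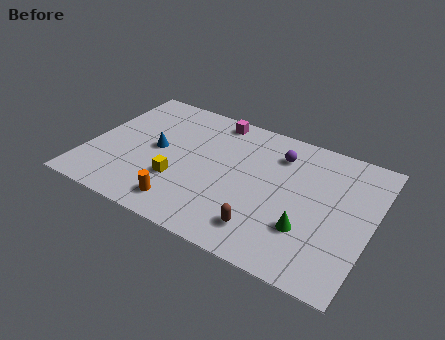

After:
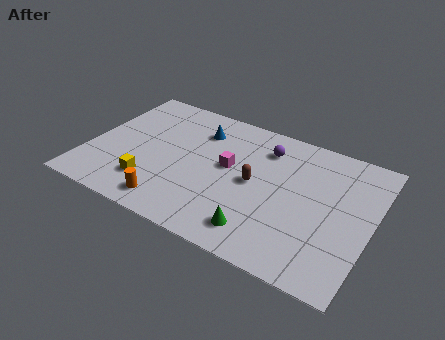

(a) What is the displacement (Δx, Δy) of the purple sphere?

(-0.7, 0.1)

From the two frames, the purple sphere sits at roughly (9.4, 7.1) before and (8.7, 7.2) after.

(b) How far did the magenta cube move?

3.3

The magenta cube was near (5.9, 8.2) before and (7.1, 5.1) after, so it travelled √(1.2² + 3.1²) ≈ 3.3 units.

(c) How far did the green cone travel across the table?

2.5

The green cone was near (11.4, 2.8) before and (9.2, 1.6) after, so it travelled √(2.2² + 1.2²) ≈ 2.5 units.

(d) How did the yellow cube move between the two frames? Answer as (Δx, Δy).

(-1.3, -0.8)

From the two frames, the yellow cube sits at roughly (4.8, 3.0) before and (3.5, 2.2) after.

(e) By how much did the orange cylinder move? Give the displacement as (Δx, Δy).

(-0.6, -0.2)

From the two frames, the orange cylinder sits at roughly (5.3, 1.5) before and (4.7, 1.3) after.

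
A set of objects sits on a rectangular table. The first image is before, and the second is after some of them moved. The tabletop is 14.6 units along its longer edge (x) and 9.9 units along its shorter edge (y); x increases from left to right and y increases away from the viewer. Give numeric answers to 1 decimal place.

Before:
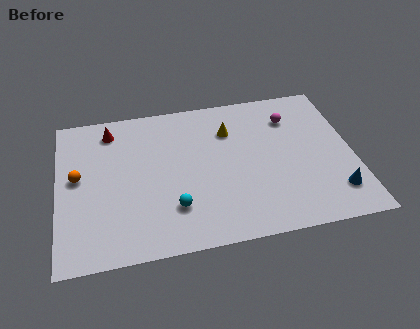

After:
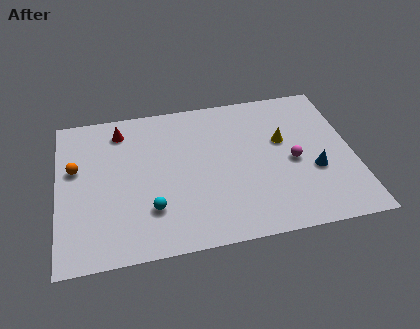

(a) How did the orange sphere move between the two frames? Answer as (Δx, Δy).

(-0.1, 0.6)

The orange sphere started near (1.0, 5.4) and ended near (0.9, 6.0).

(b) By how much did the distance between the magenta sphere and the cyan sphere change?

-0.5

They were about 7.8 units apart before and 7.3 after — 0.5 units closer together.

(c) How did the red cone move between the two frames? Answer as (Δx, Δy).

(0.5, -0.1)

From the two frames, the red cone sits at roughly (2.7, 8.3) before and (3.2, 8.2) after.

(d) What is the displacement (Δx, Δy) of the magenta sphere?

(-0.1, -3.0)

From the two frames, the magenta sphere sits at roughly (11.7, 7.5) before and (11.6, 4.5) after.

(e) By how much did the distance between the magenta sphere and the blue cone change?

-4.4

They were about 5.7 units apart before and 1.3 after — 4.4 units closer together.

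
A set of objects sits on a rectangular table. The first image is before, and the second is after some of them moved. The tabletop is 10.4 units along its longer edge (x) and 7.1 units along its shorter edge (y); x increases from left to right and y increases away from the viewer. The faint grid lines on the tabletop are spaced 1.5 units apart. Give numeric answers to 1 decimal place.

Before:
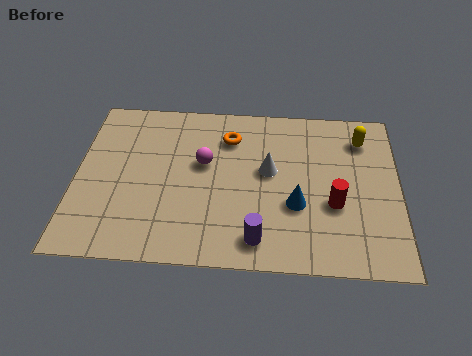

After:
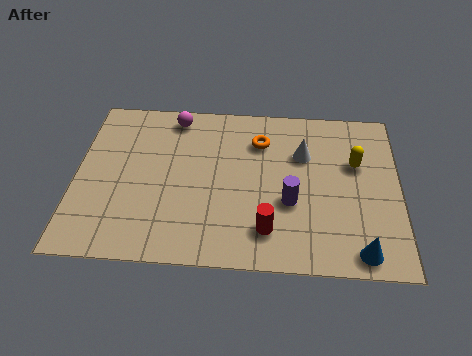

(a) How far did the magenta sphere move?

2.2

From (4.1, 4.2) to (3.1, 6.2), the magenta sphere covered √(1.0² + 2.0²) ≈ 2.2 units.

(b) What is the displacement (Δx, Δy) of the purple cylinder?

(1.0, 1.6)

The purple cylinder started near (5.9, 1.1) and ended near (6.9, 2.7).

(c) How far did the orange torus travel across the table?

1.0

The orange torus moved from about (4.9, 5.4) to (5.9, 5.3), a distance of √(1.0² + 0.1²) ≈ 1.0.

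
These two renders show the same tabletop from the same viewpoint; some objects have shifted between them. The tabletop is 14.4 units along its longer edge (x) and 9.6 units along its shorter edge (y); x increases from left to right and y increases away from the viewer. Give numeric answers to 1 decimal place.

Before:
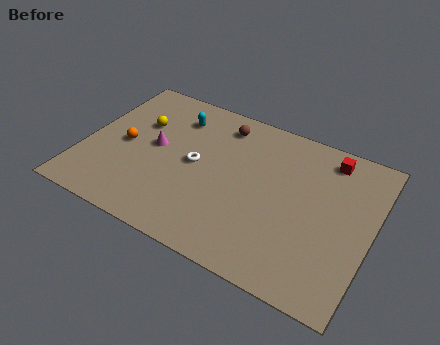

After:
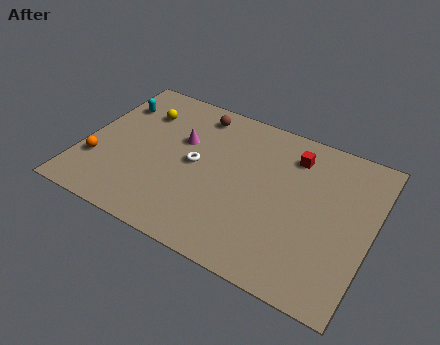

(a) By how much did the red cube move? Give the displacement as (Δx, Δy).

(-1.7, -0.6)

The red cube started near (11.9, 8.2) and ended near (10.2, 7.6).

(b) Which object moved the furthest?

the cyan capsule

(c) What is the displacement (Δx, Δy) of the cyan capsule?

(-3.1, -0.4)

The cyan capsule was at about (4.2, 7.5) and moved to about (1.1, 7.1).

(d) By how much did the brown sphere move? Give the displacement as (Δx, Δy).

(-1.3, 0.2)

From the two frames, the brown sphere sits at roughly (6.5, 8.0) before and (5.2, 8.2) after.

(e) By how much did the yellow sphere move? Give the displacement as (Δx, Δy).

(0.0, 0.8)

The yellow sphere started near (2.5, 6.3) and ended near (2.5, 7.1).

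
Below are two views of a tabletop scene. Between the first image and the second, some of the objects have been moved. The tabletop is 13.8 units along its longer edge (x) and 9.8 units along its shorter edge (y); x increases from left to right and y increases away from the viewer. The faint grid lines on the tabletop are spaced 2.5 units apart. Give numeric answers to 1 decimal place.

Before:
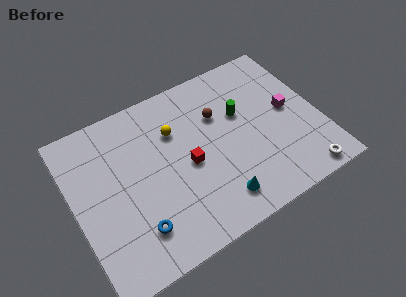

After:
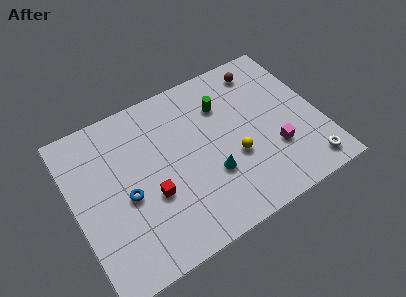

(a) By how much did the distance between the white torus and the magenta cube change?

-1.8

They were about 4.2 units apart before and 2.4 after — 1.8 units closer together.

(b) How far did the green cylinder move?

1.3

The green cylinder was near (9.6, 6.1) before and (8.7, 7.1) after, so it travelled √(0.9² + 1.0²) ≈ 1.3 units.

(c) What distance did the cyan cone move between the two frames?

1.6

From (7.5, 1.7) to (7.4, 3.3), the cyan cone covered √(0.1² + 1.6²) ≈ 1.6 units.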